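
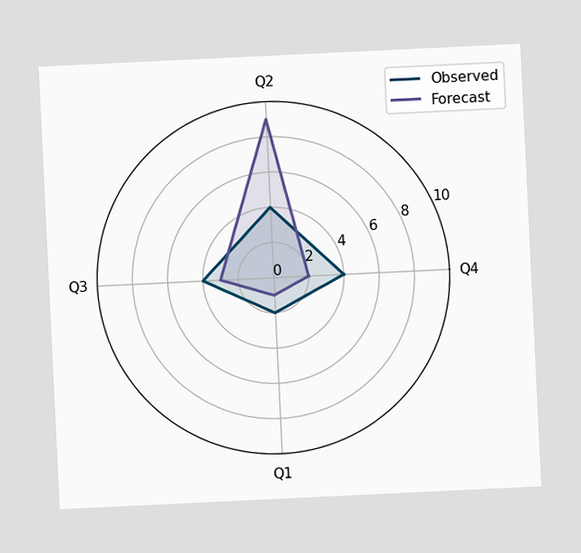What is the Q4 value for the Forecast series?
The chart is tilted about 3° counter-clockwise. On the Q4 axis, Forecast reaches 2.

2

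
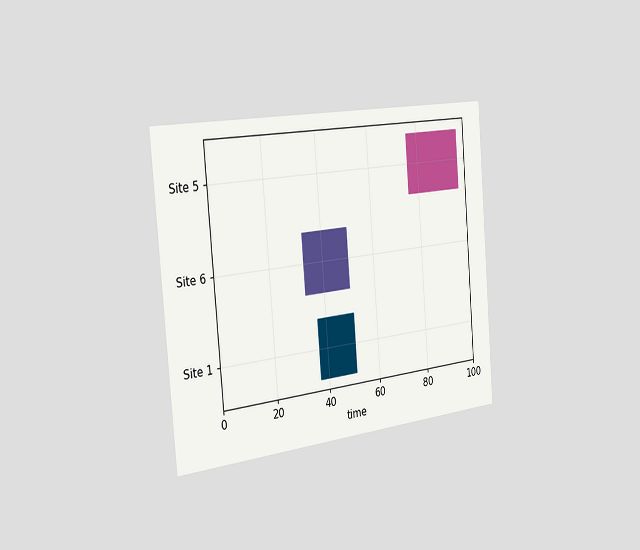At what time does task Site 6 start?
The chart is tilted about 5° counter-clockwise and viewed slightly from the left. The Site 6 bar begins at t=33.

33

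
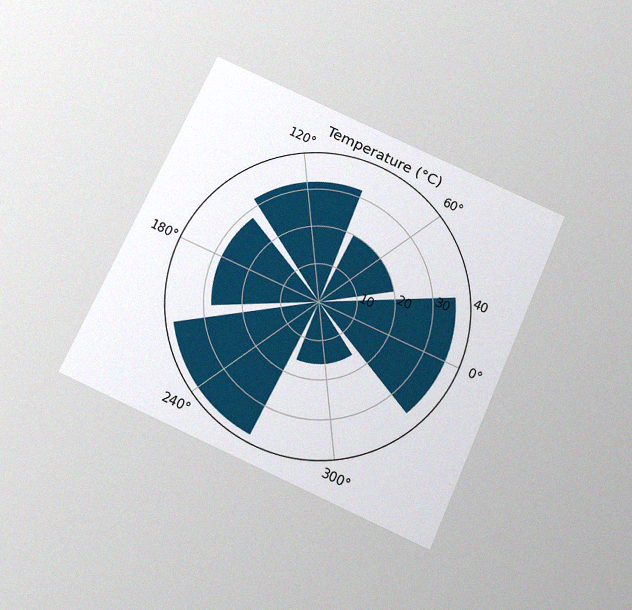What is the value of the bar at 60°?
20°C

The chart is tilted about 24° clockwise and viewed slightly from below, with some photo noise. The bar at 60° reaches 20°C on the radial axis.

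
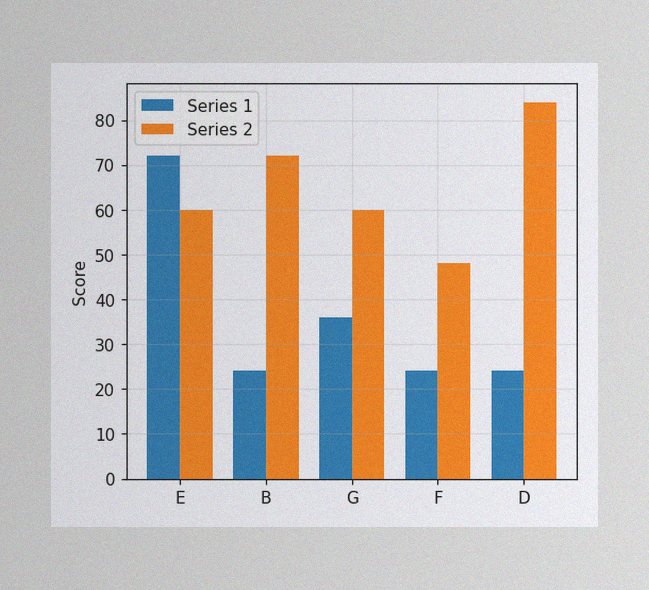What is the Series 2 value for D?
84

The image has some photo noise and uneven lighting. The Series 2 bar at D reaches 84 on the y-axis.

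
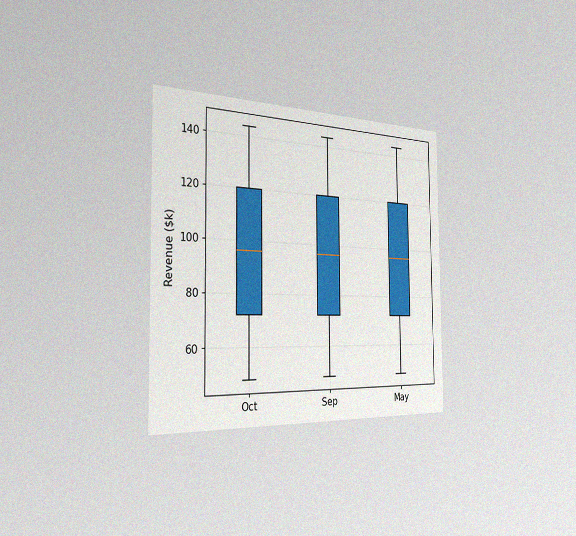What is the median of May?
The chart is viewed slightly from the left, with some photo noise. The median line in the May box sits at $96k.

$96k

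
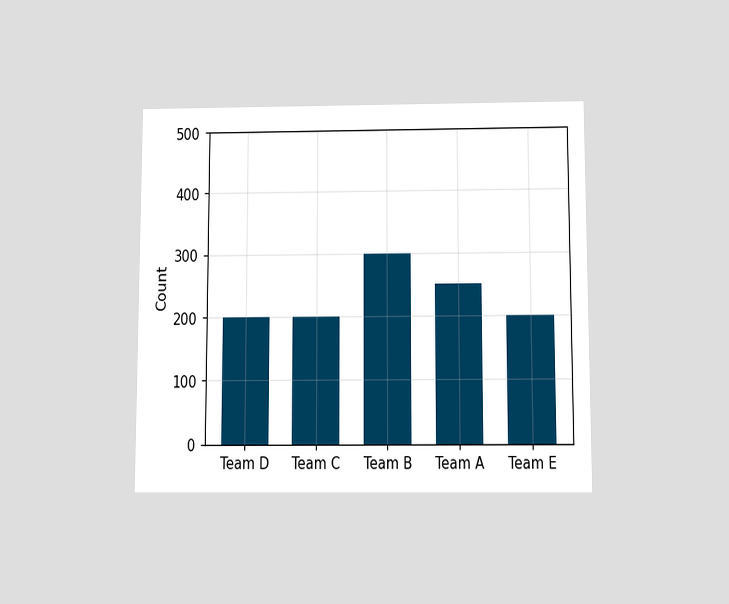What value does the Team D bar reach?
200

The chart is viewed slightly from below. Reading along the chart's y-axis, the Team D bar reaches 200.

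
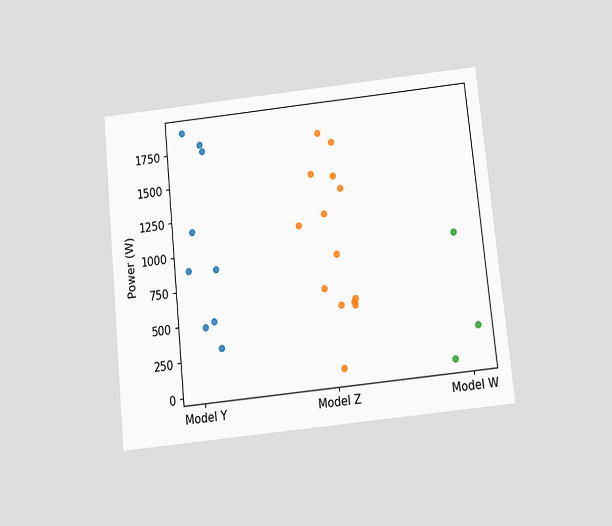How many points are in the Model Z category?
The chart is tilted about 6° counter-clockwise and viewed slightly from below. Counting the markers in the Model Z column gives 14.

14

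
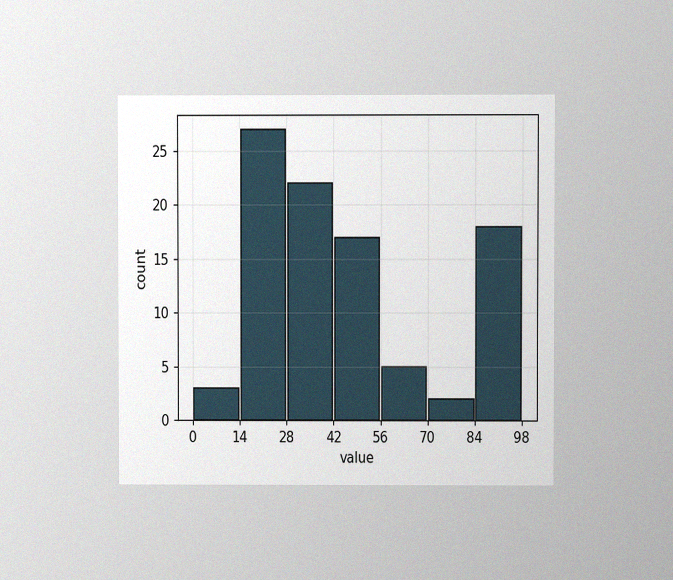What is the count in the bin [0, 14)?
The chart is viewed at a slight angle, with some photo noise. The [0, 14) bin has height 3.

3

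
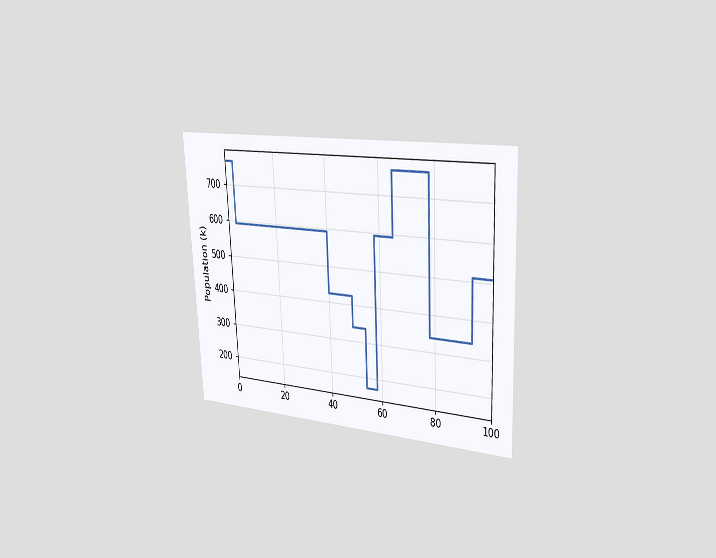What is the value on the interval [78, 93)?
340k

The chart is tilted about 3° counter-clockwise and viewed slightly from the right. On [78, 93) the step sits at 340k.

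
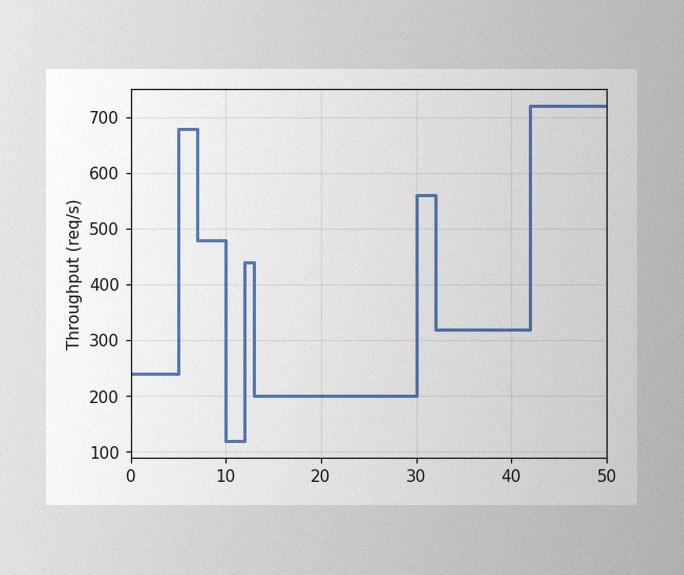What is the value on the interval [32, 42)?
320req/s

The image has some photo noise and uneven lighting. On [32, 42) the step sits at 320req/s.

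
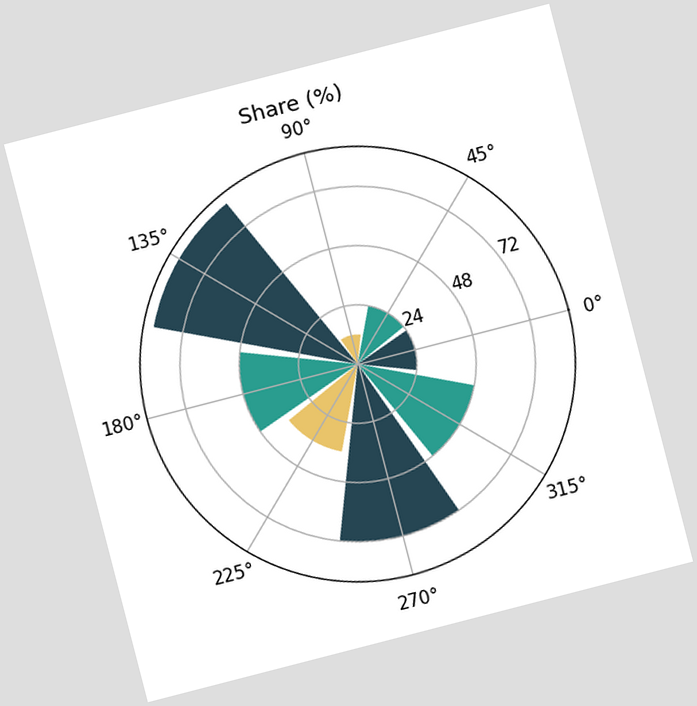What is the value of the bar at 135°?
The chart is tilted about 14° counter-clockwise. The bar at 135° reaches 84% on the radial axis.

84%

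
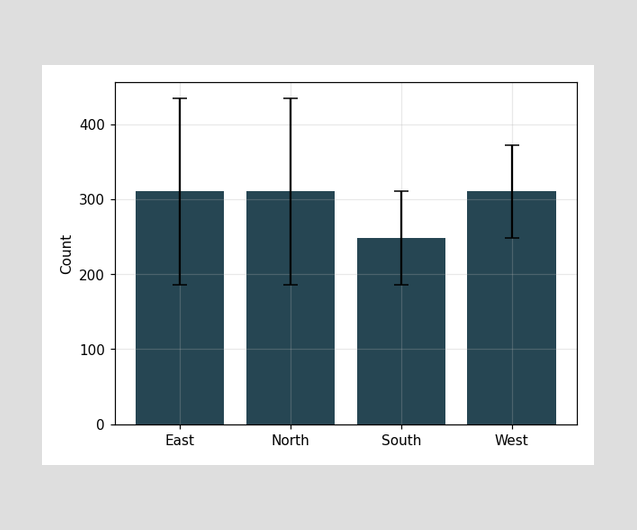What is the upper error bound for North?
The North bar's upper whisker reaches 434.

434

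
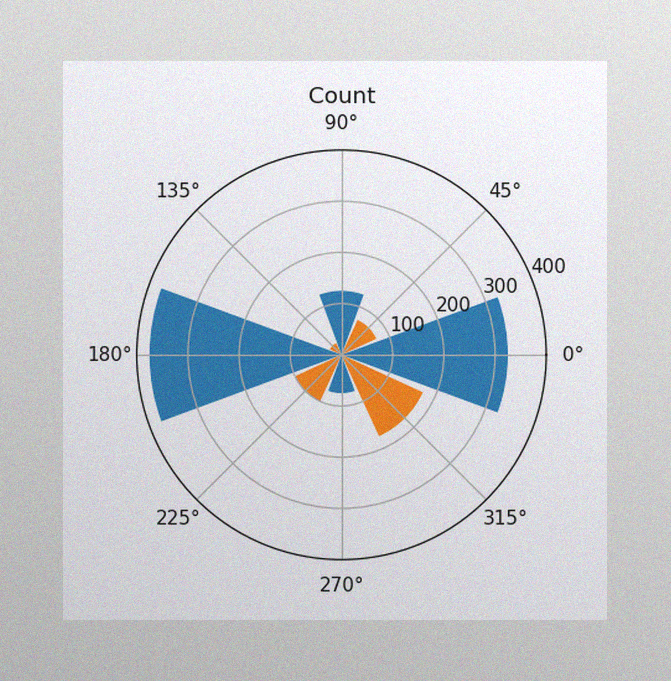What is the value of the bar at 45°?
The image has some photo noise and uneven lighting. The bar at 45° reaches 75 on the radial axis.

75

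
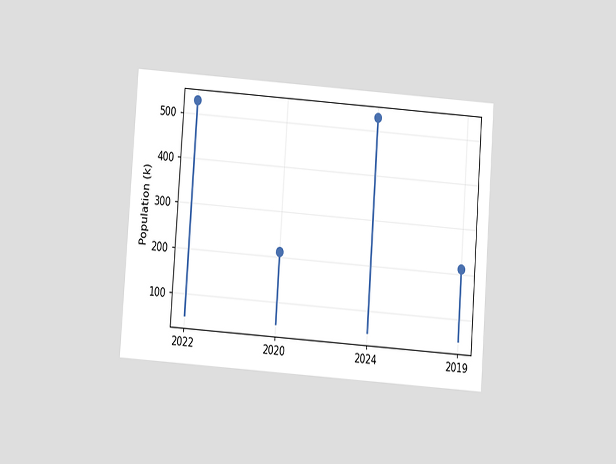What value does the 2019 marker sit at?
212k

The chart is tilted about 4° clockwise and viewed at a slight angle. The 2019 marker sits at 212k.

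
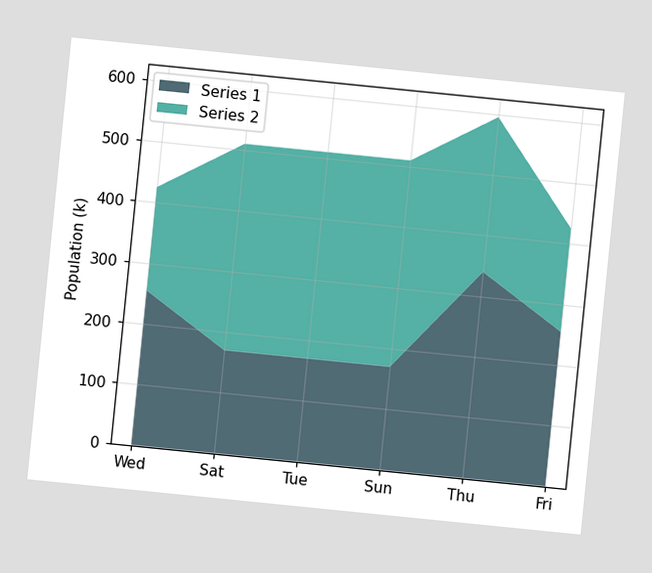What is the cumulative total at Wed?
425k

The chart is tilted about 6° clockwise. The stacked total at Wed reaches 425k.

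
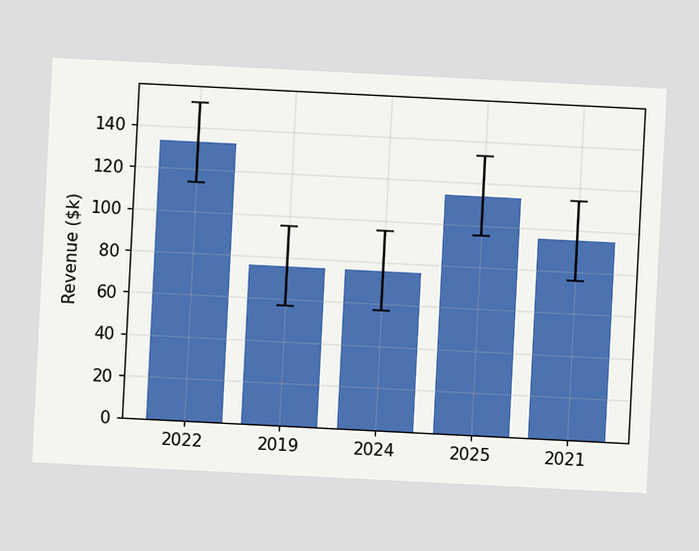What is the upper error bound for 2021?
The chart is tilted about 3° clockwise. The 2021 bar's upper whisker reaches $114k.

$114k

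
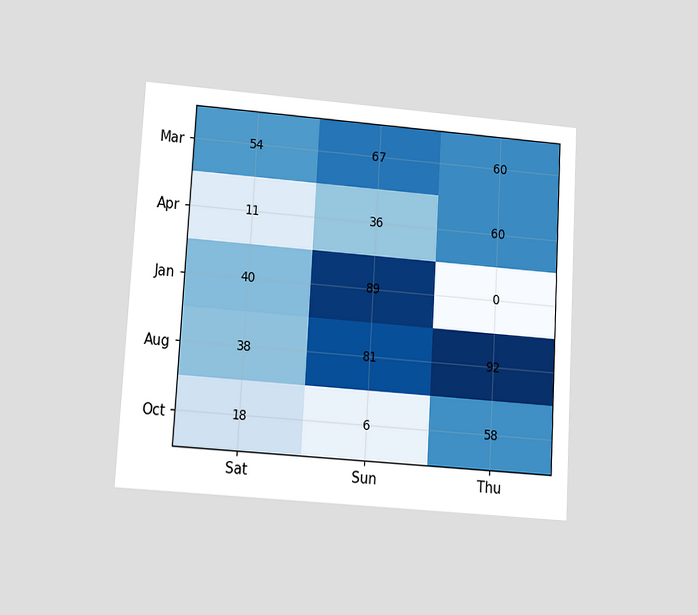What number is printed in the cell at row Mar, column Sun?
67

The chart is tilted about 3° clockwise and viewed slightly from below. The (Mar, Sun) cell reads 67.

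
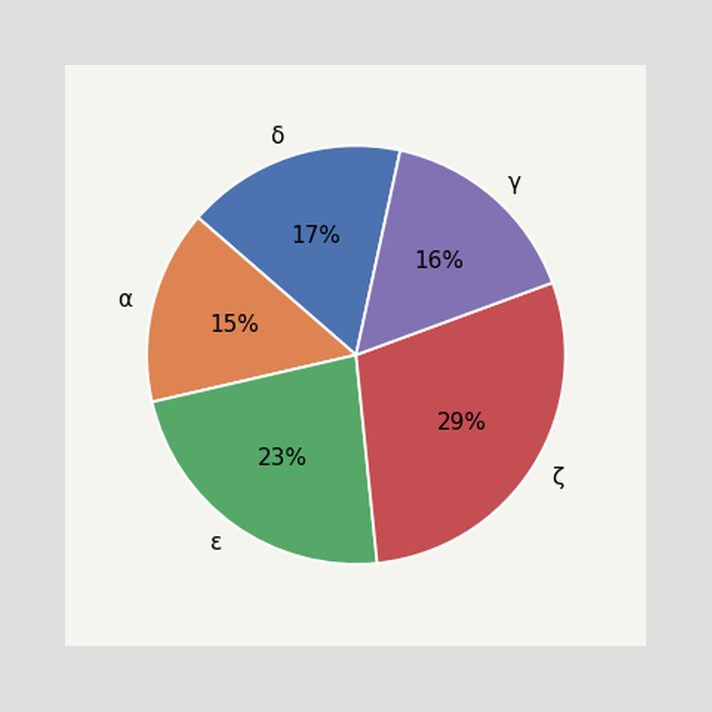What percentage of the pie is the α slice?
15%

The α slice takes up 15% of the pie.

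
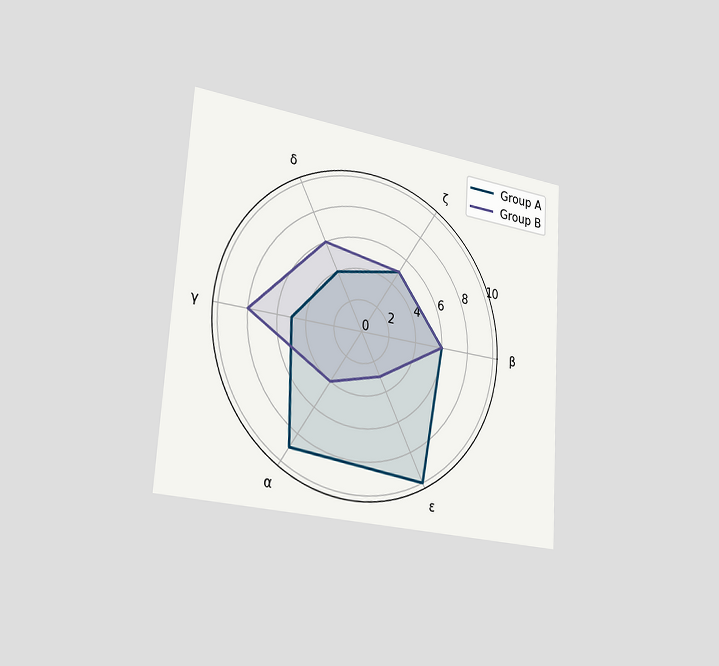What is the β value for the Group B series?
6

The chart is tilted about 4° clockwise and viewed slightly from the left. On the β axis, Group B reaches 6.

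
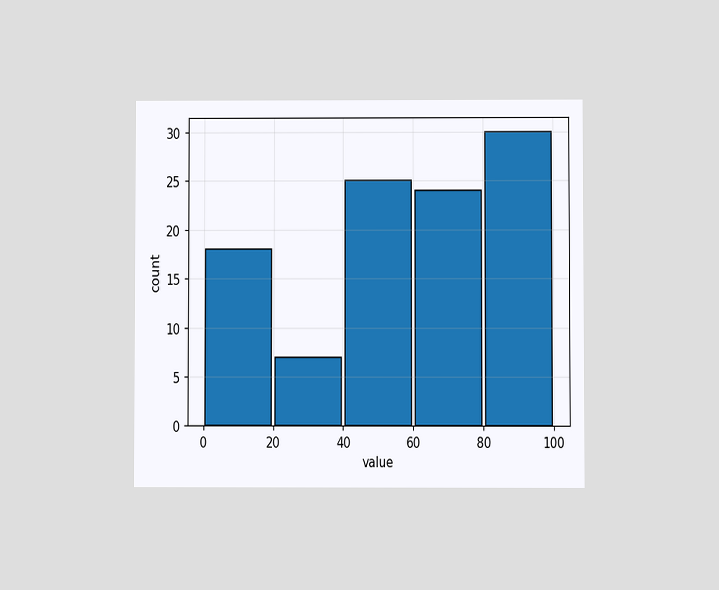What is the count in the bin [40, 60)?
25

The chart is viewed at a slight angle. The [40, 60) bin has height 25.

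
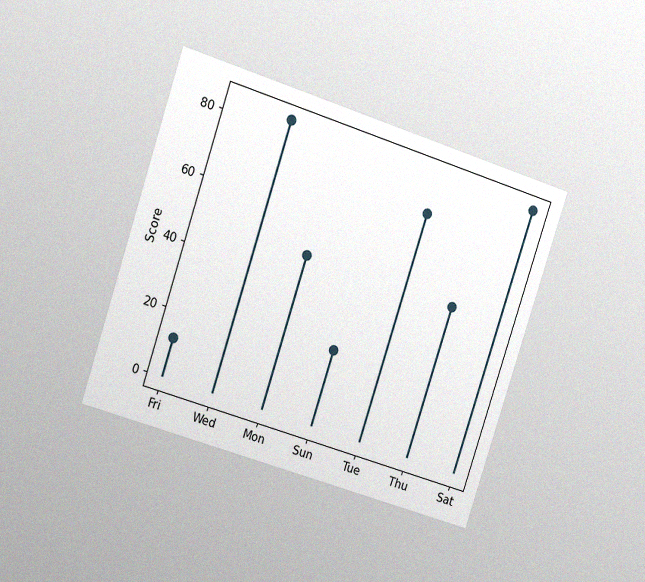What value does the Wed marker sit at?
The chart is tilted about 18° clockwise and viewed slightly from the left, with some photo noise. The Wed marker sits at 84.

84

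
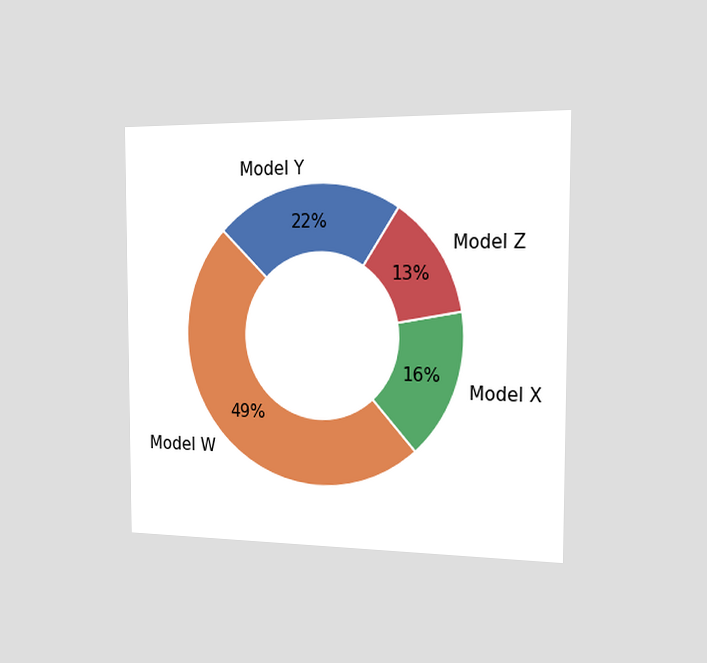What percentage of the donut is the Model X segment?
The chart is viewed slightly from the right. The Model X segment takes up 16% of the ring.

16%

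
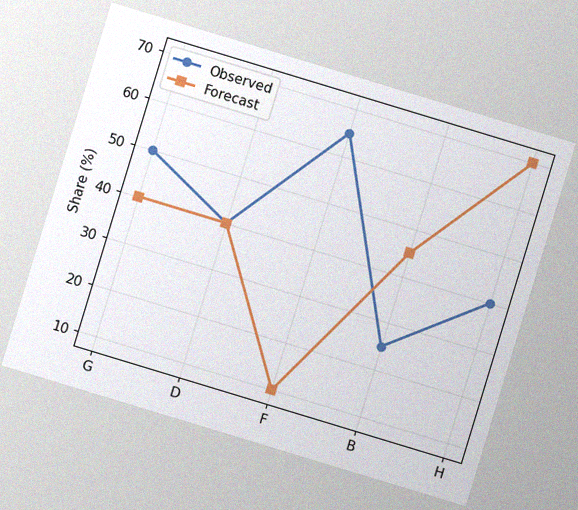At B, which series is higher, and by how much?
The chart is tilted about 17° clockwise, with some photo noise. At B, Forecast sits above the other line by 20%.

Forecast, by 20%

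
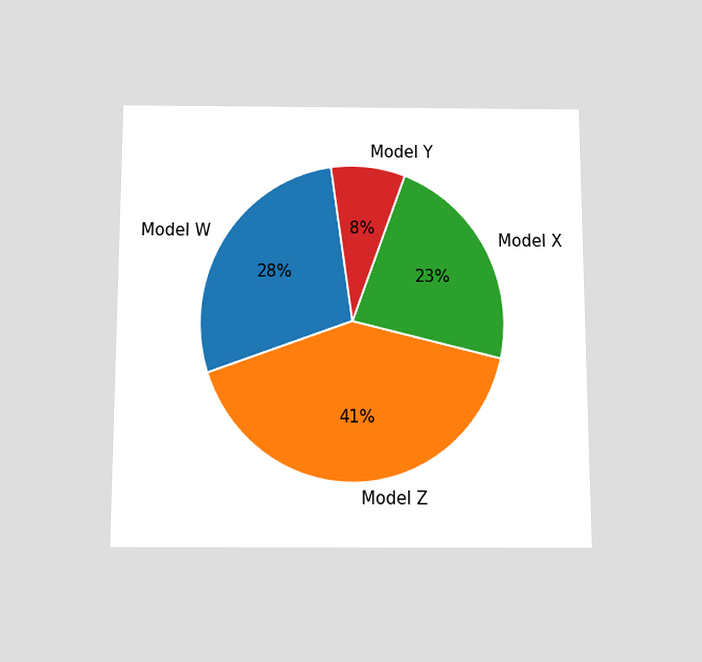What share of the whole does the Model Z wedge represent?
The chart is viewed slightly from below. The Model Z slice takes up 41% of the pie.

41%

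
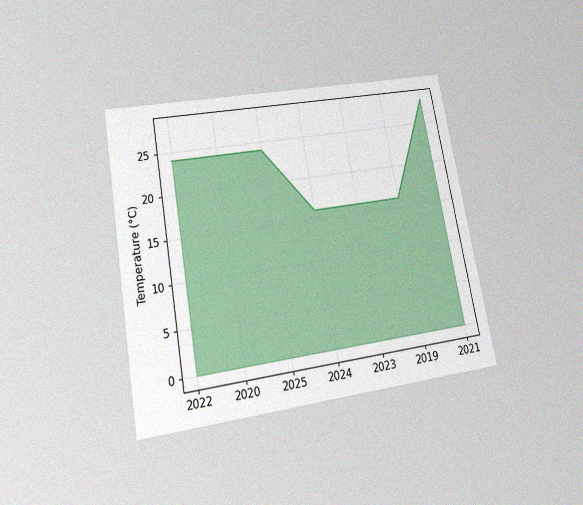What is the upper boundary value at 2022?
The chart is tilted about 10° counter-clockwise and viewed slightly from below, with some photo noise. At 2022 the upper boundary is at 24°C.

24°C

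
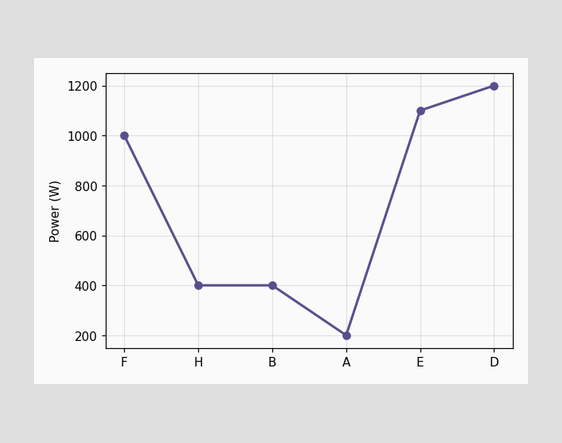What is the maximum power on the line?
The highest point is at D, and reading across to the y-axis gives 1200W.

1200W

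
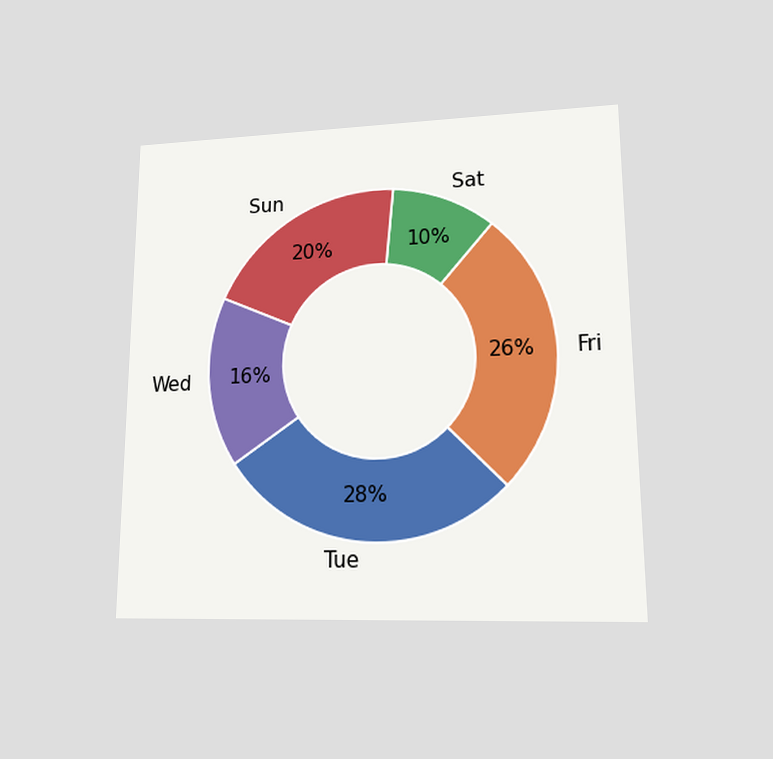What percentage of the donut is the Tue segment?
28%

The chart is viewed at a slight angle. The Tue segment takes up 28% of the ring.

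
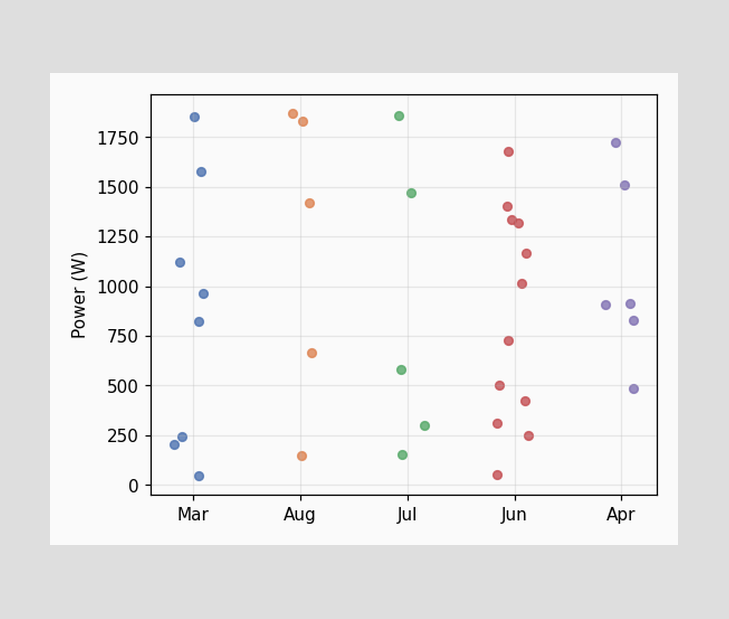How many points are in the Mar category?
Counting the markers in the Mar column gives 8.

8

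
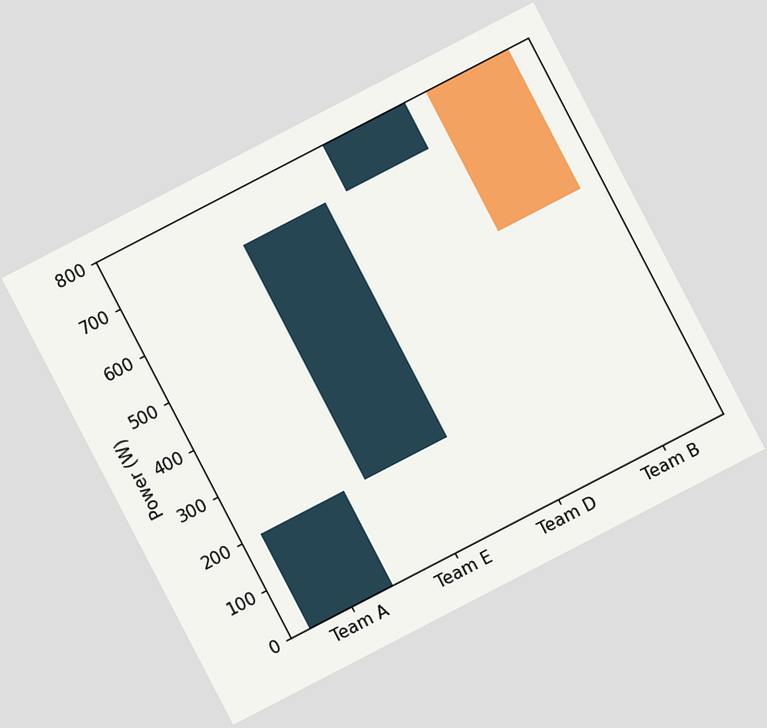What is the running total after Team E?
The chart is tilted about 27° counter-clockwise. After Team E the running total reaches 700W.

700W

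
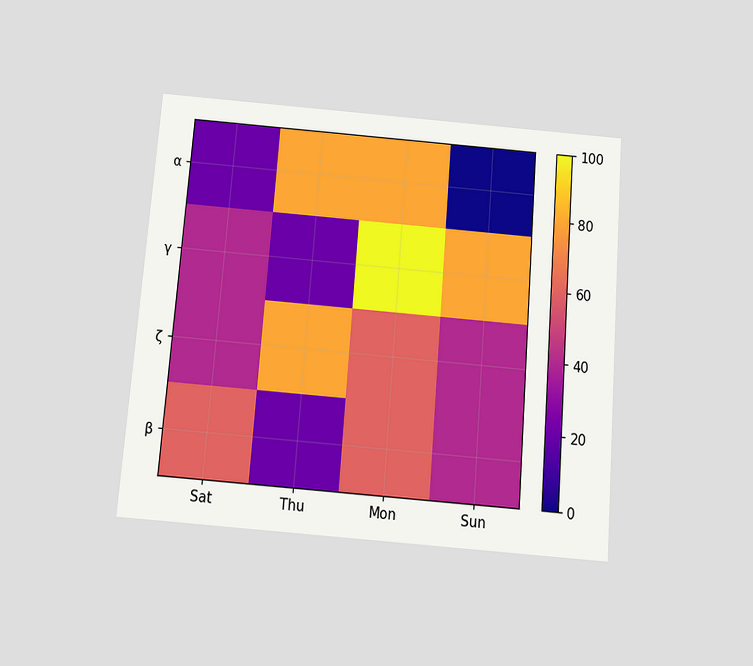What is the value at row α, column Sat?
20

The chart is tilted about 4° clockwise and viewed slightly from below. Matching cell (α, Sat) against the colorbar gives 20.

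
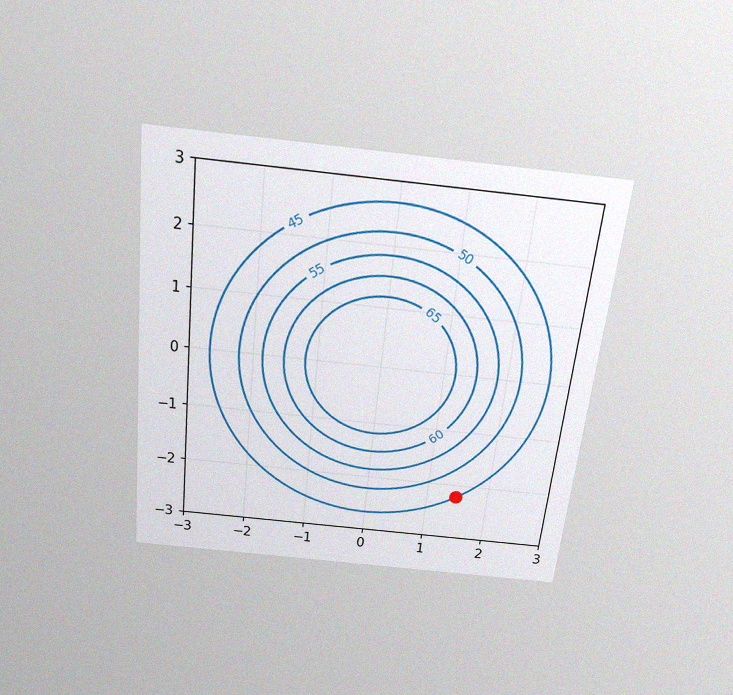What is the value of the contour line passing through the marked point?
45

The chart is tilted about 6° clockwise and viewed slightly from above, with some photo noise. The marked point sits on the contour labelled 45.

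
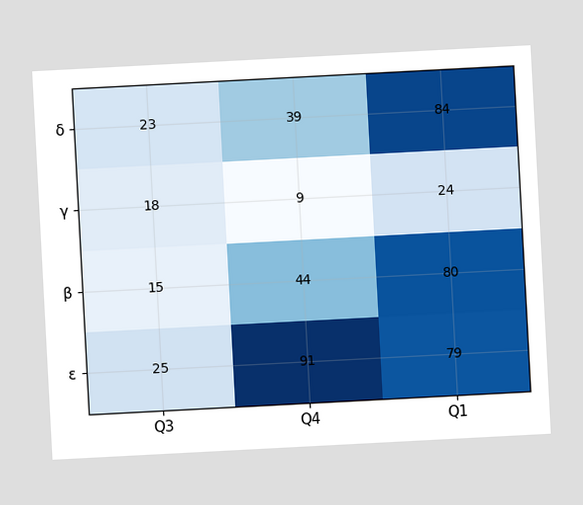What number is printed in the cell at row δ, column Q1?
84

The chart is tilted about 3° counter-clockwise. The (δ, Q1) cell reads 84.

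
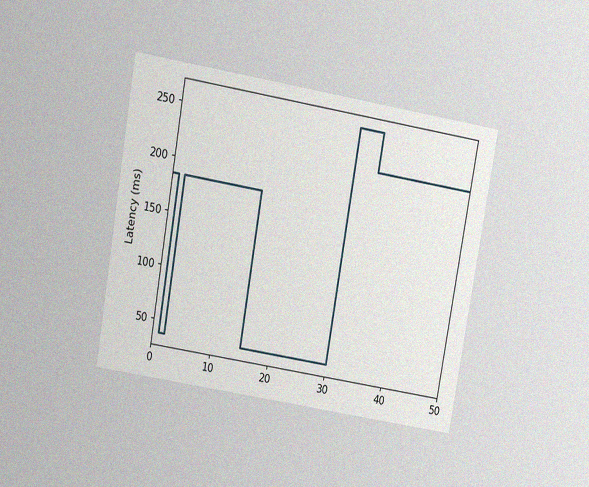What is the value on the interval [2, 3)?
185ms

The chart is tilted about 10° clockwise and viewed slightly from above, with some photo noise. On [2, 3) the step sits at 185ms.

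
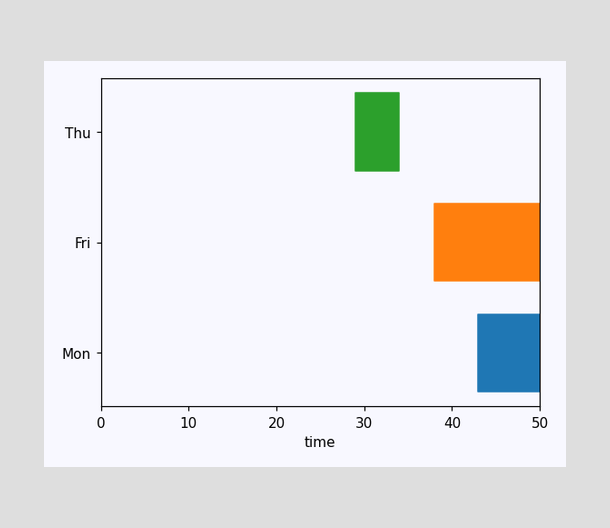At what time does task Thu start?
The Thu bar begins at t=29.

29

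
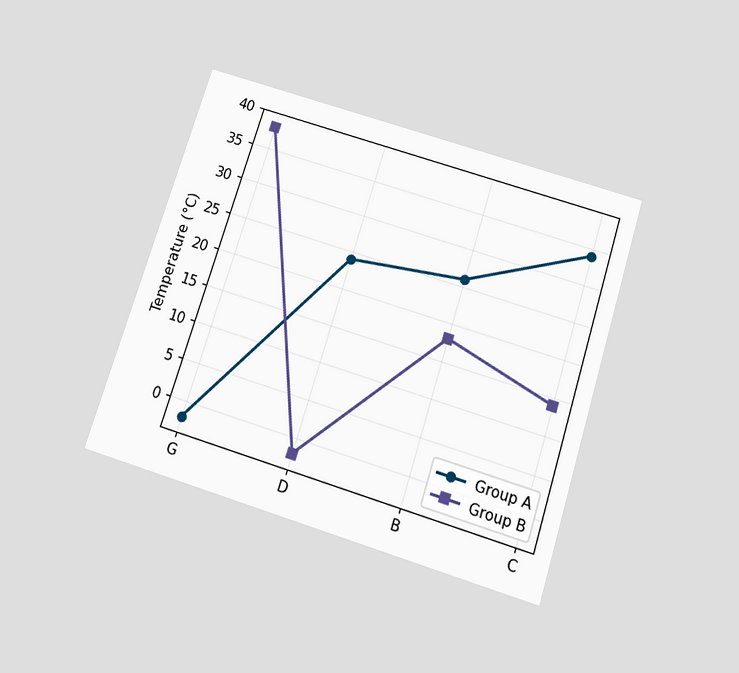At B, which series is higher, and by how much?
Group A, by 8°C

The chart is tilted about 18° clockwise and viewed slightly from below. At B, Group A sits above the other line by 8°C.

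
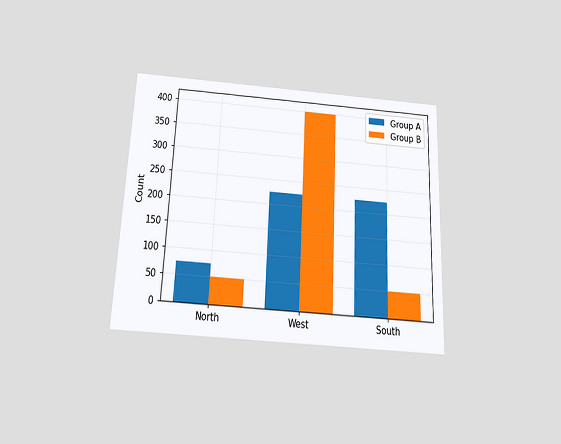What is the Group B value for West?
The chart is tilted about 3° clockwise and viewed slightly from below. The Group B bar at West reaches 400 on the y-axis.

400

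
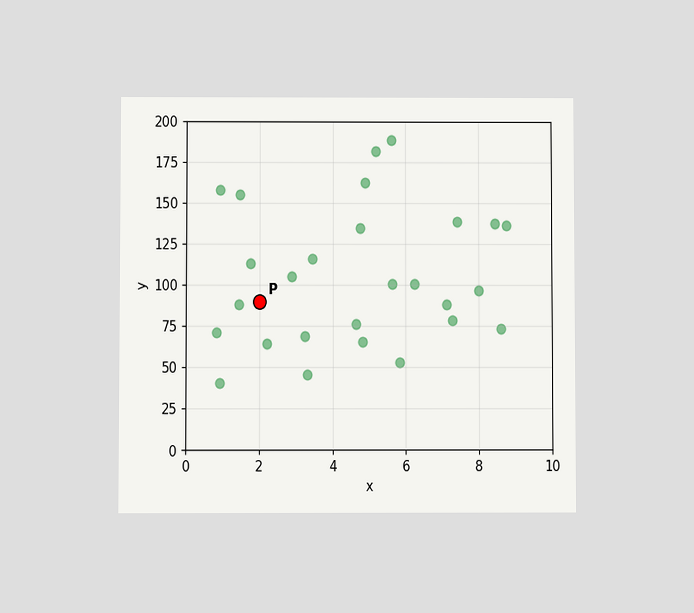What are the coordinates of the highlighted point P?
The chart is viewed at a slight angle. Following the gridlines from P to each axis, P sits at (2, 90).

(2, 90)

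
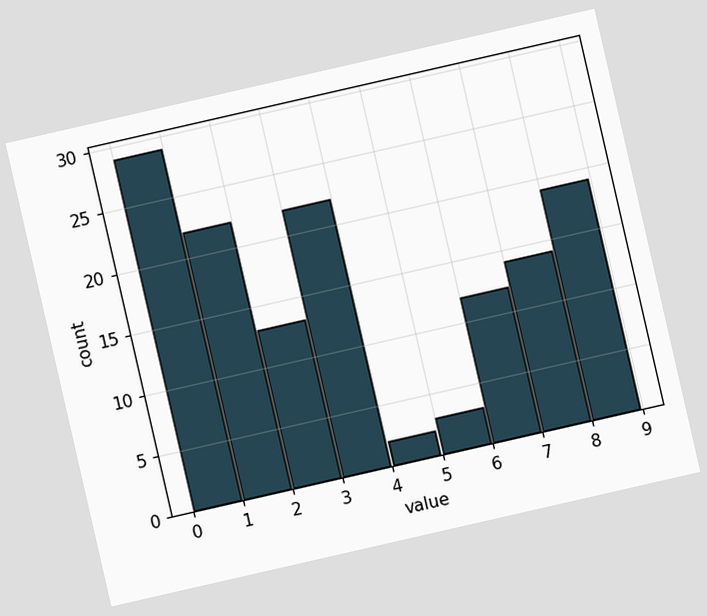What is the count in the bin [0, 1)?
The chart is tilted about 13° counter-clockwise. The [0, 1) bin has height 29.

29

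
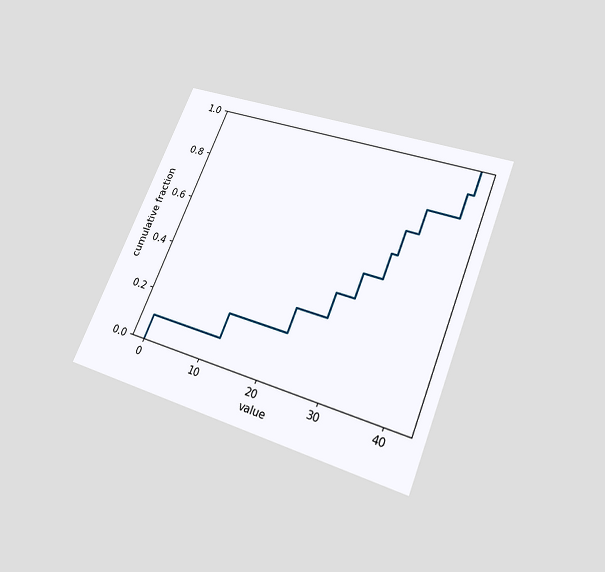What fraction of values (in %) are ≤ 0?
The chart is tilted about 22° clockwise and viewed slightly from below. At x=0 the ECDF step is at 10%.

10%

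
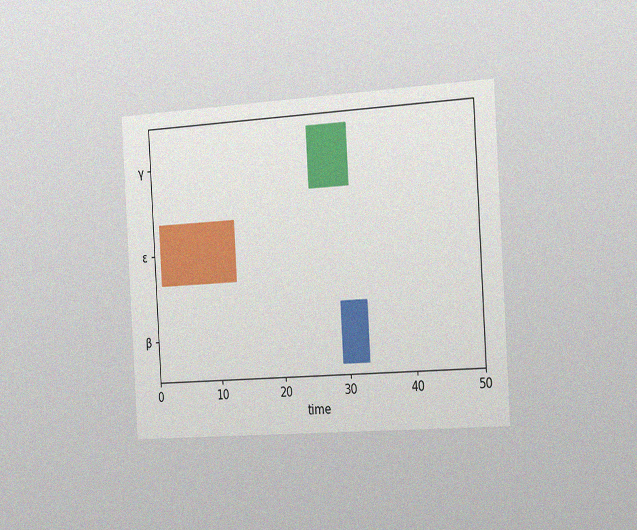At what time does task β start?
The chart is tilted about 3° counter-clockwise and viewed slightly from the right, with some photo noise. The β bar begins at t=29.

29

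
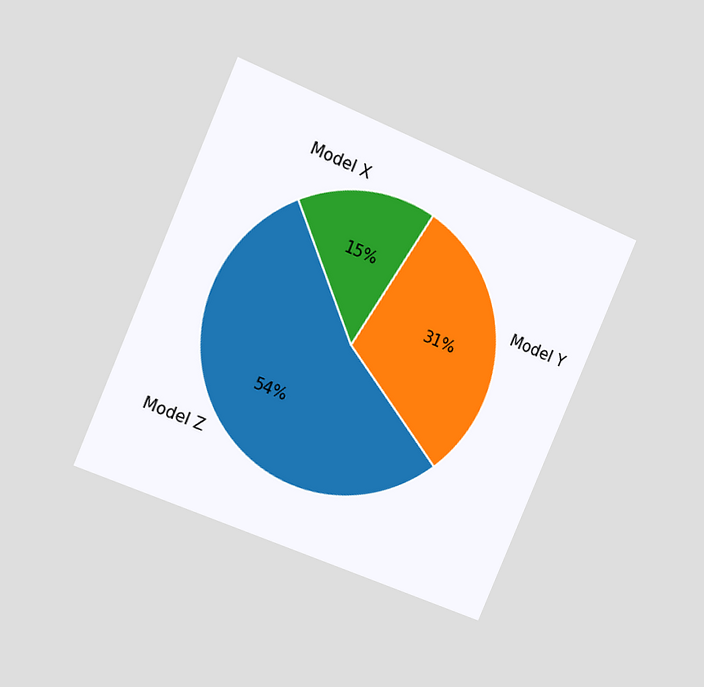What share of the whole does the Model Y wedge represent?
The chart is tilted about 23° clockwise and viewed slightly from the left. The Model Y slice takes up 31% of the pie.

31%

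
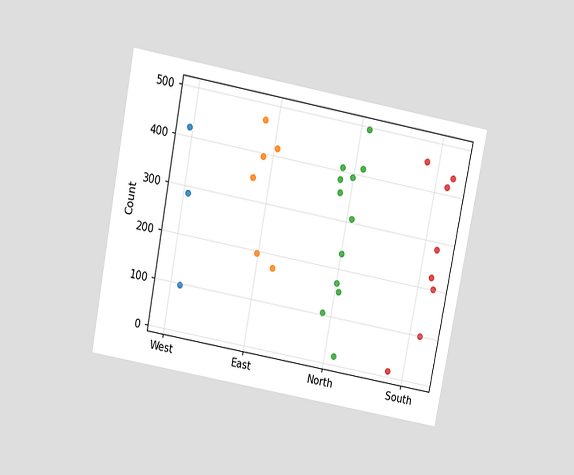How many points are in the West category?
3

The chart is tilted about 11° clockwise and viewed slightly from above. Counting the markers in the West column gives 3.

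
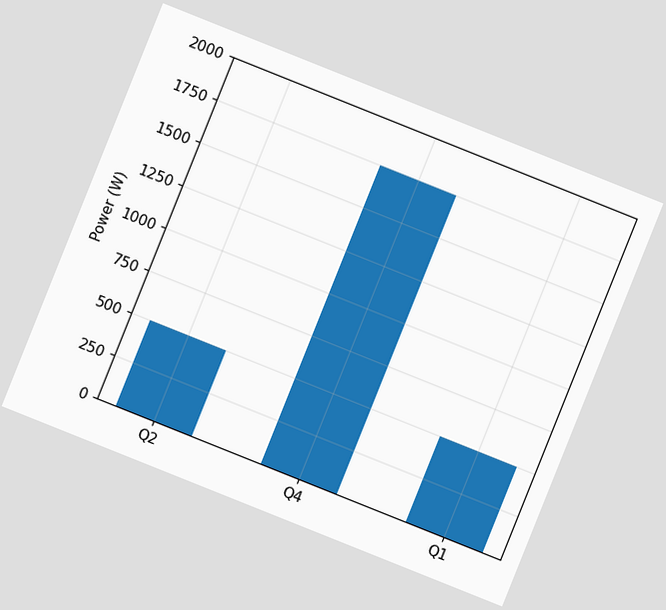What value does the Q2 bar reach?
The chart is tilted about 22° clockwise. Reading along the chart's y-axis, the Q2 bar reaches 500W.

500W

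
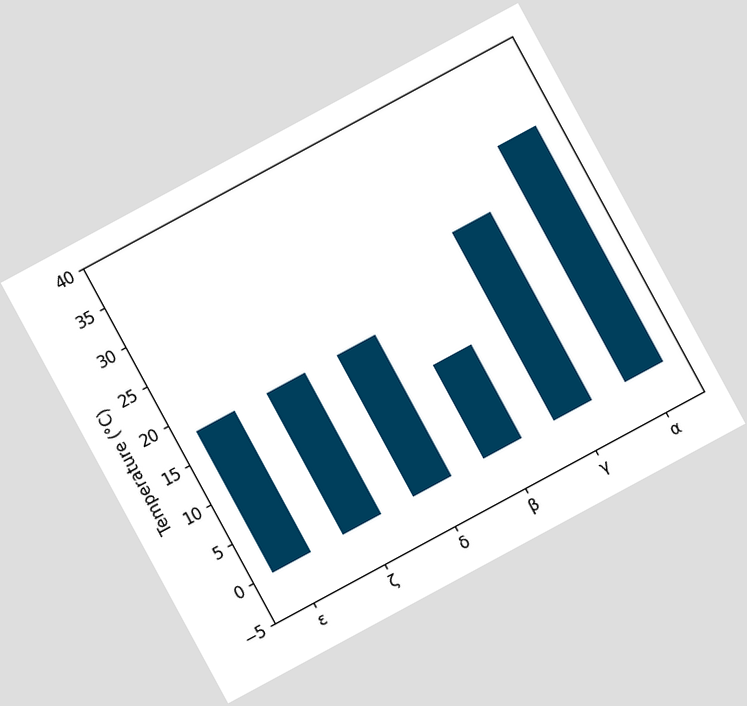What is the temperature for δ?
The chart is tilted about 28° counter-clockwise. Reading along the chart's y-axis, the δ bar reaches 18°C.

18°C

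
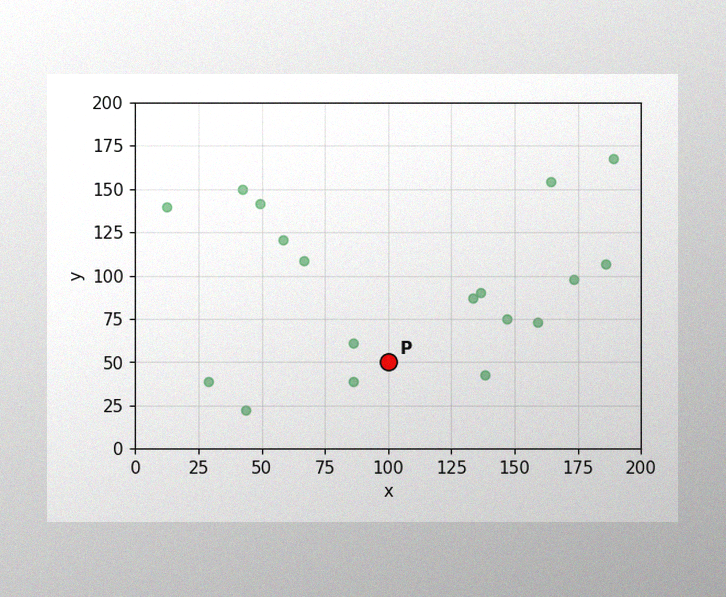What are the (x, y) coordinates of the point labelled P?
(100, 50)

The image has some photo noise and uneven lighting. Following the gridlines from P to each axis, P sits at (100, 50).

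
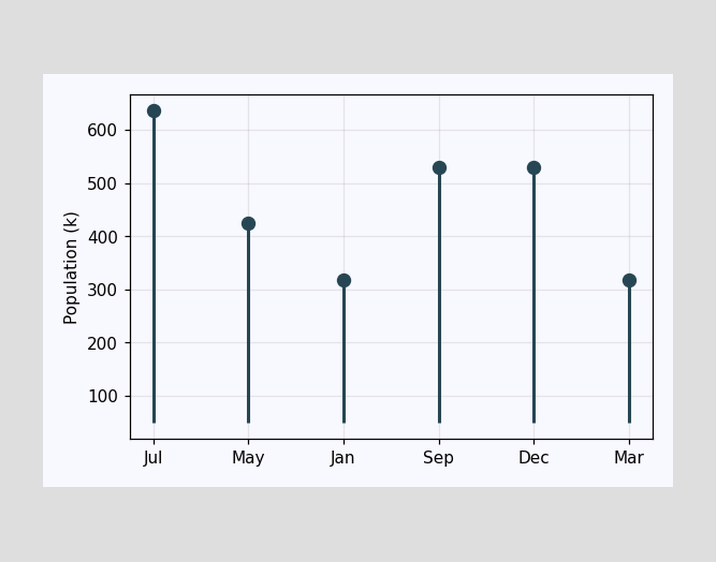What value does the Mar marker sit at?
The Mar marker sits at 318k.

318k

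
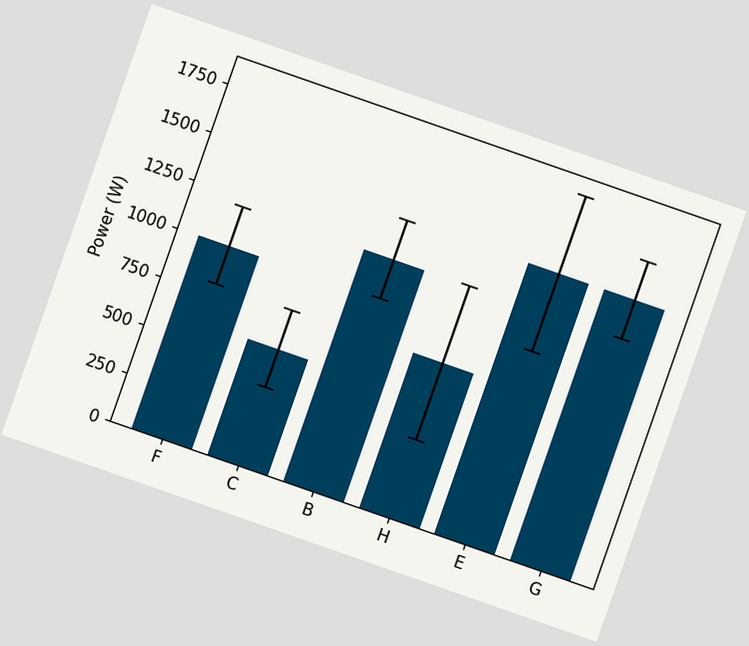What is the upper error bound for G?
1600W

The chart is tilted about 19° clockwise. The G bar's upper whisker reaches 1600W.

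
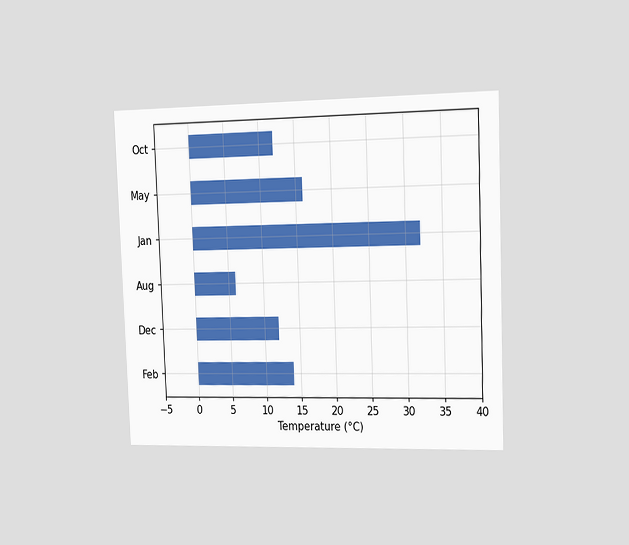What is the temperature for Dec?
12°C

The chart is tilted about 2° counter-clockwise and viewed slightly from the right. Reading along the chart's x-axis, the Dec bar reaches 12°C.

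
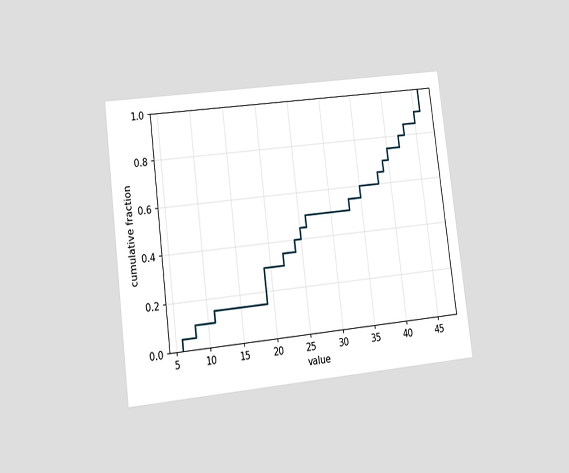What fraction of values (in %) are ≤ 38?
The chart is tilted about 7° counter-clockwise and viewed at a slight angle. At x=38 the ECDF step is at 65%.

65%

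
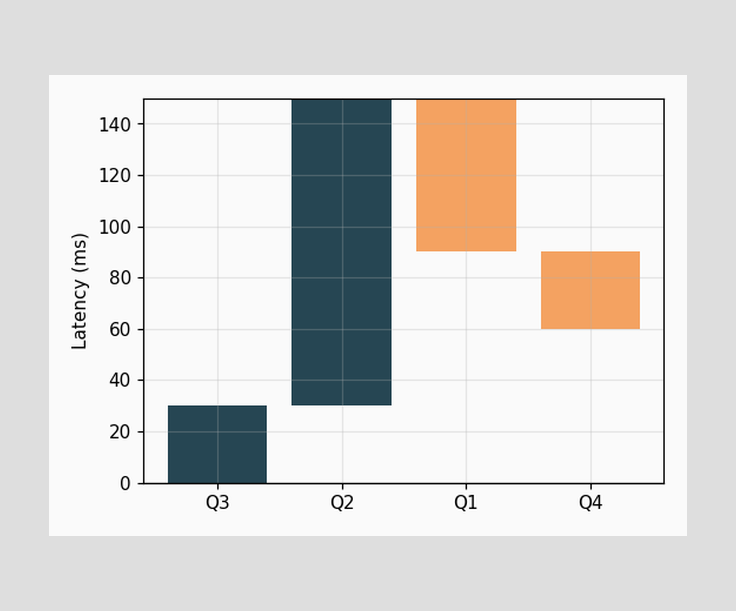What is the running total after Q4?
After Q4 the running total reaches 60ms.

60ms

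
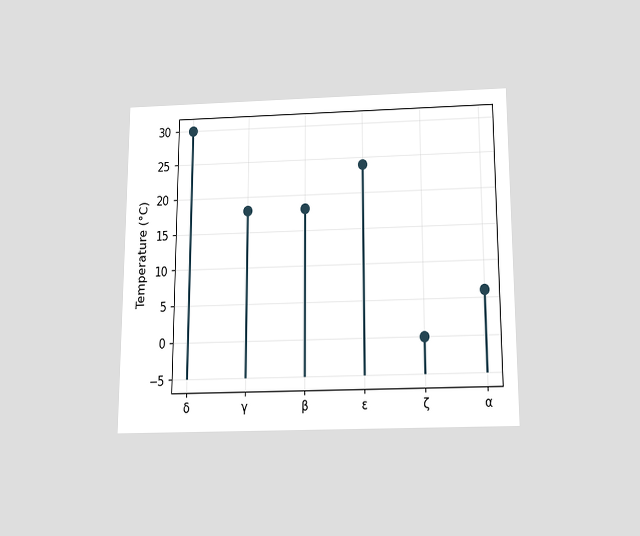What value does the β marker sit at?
18°C

The chart is viewed slightly from below. The β marker sits at 18°C.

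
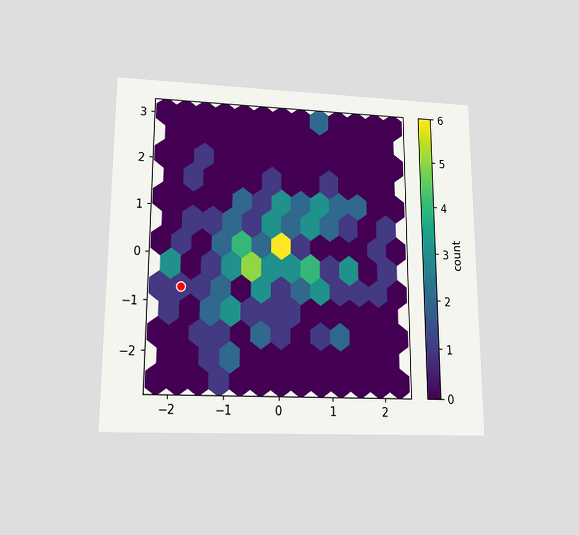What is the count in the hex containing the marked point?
1

The chart is viewed slightly from below. The marked hex reads 1 on the colorbar.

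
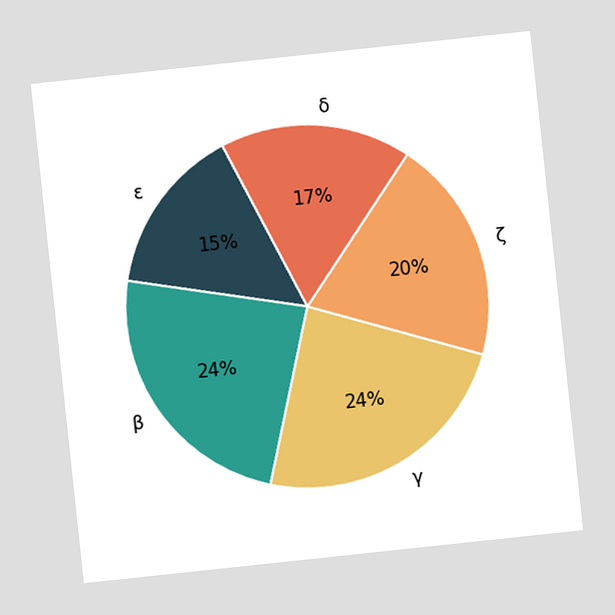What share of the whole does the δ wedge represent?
17%

The chart is tilted about 6° counter-clockwise. The δ slice takes up 17% of the pie.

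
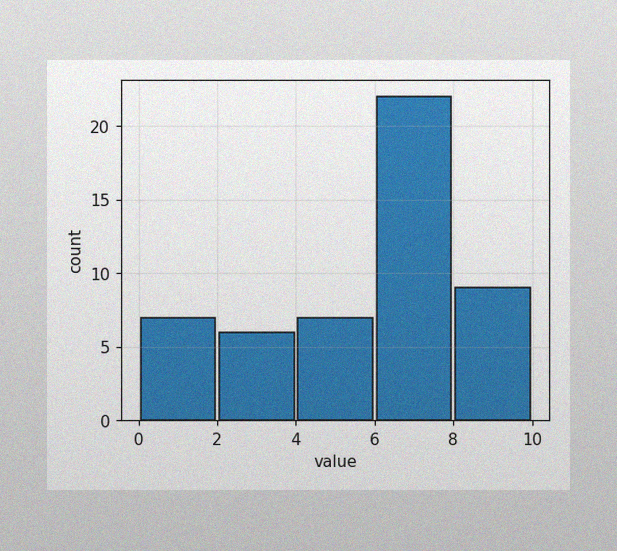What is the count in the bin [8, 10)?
The image has some photo noise and uneven lighting. The [8, 10) bin has height 9.

9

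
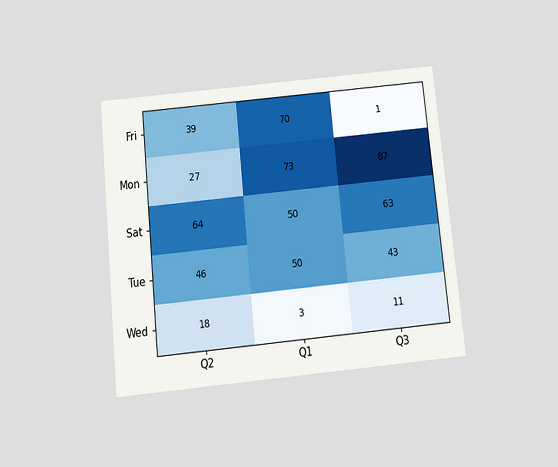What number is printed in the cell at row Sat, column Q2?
The chart is tilted about 6° counter-clockwise and viewed slightly from below. The (Sat, Q2) cell reads 64.

64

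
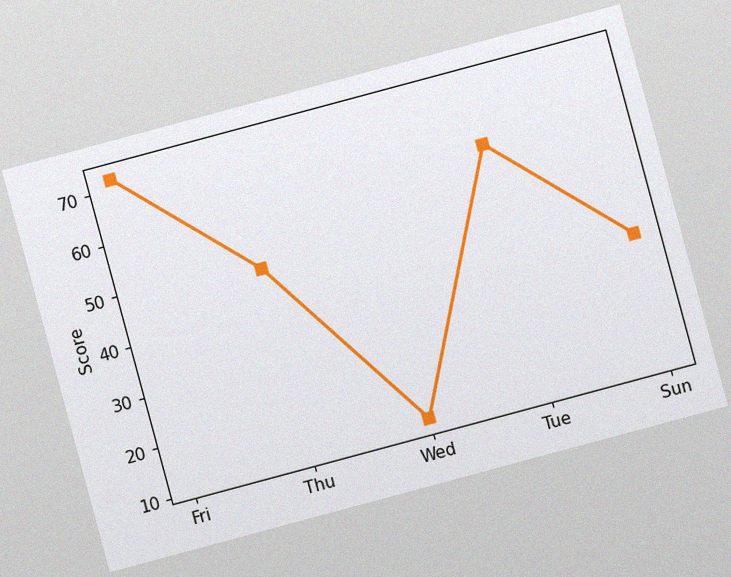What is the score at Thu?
48

The chart is tilted about 15° counter-clockwise, with some photo noise. At Thu, the line is at 48.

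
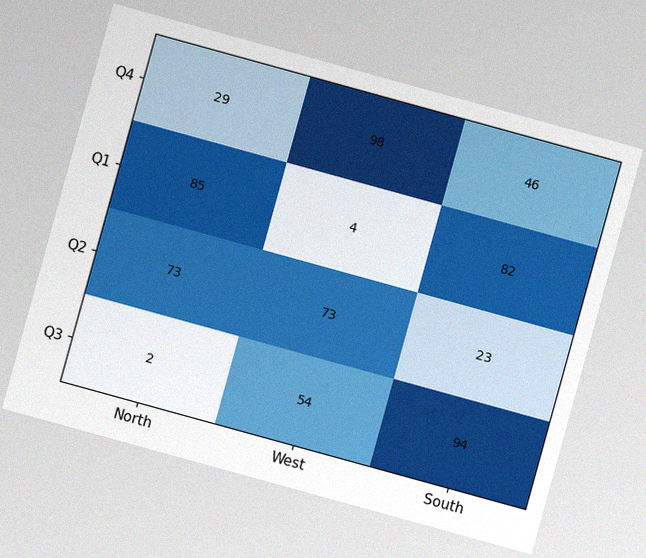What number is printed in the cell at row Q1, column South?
The chart is tilted about 15° clockwise, with some photo noise. The (Q1, South) cell reads 82.

82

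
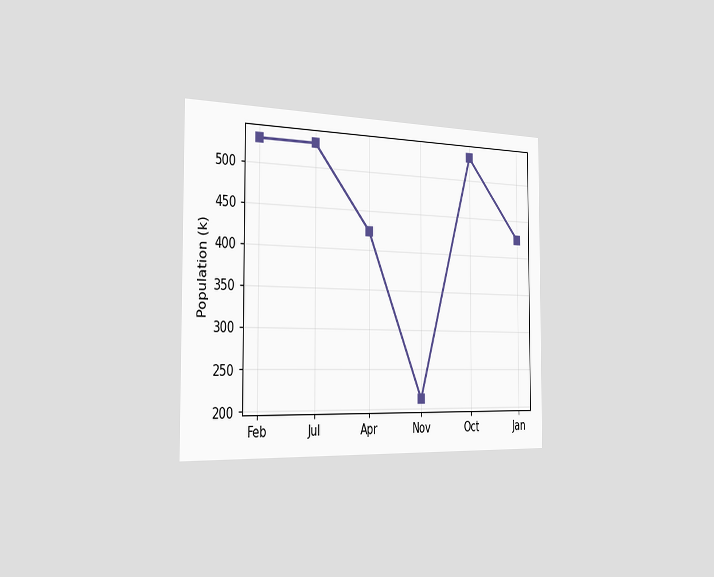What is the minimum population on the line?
212k

The chart is viewed slightly from the left. The lowest point is at Nov, and reading across to the y-axis gives 212k.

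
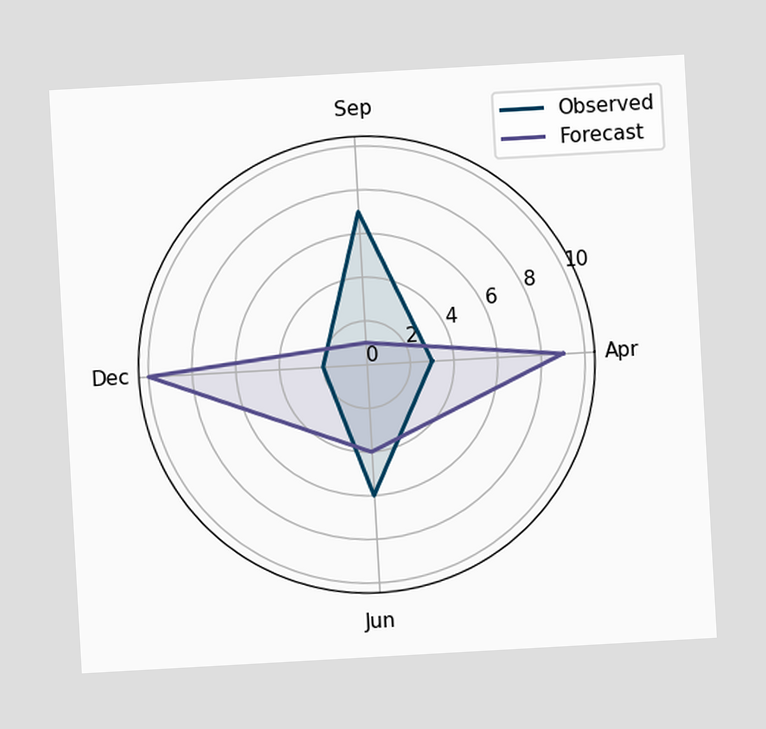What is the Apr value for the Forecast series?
The chart is tilted about 3° counter-clockwise. On the Apr axis, Forecast reaches 9.

9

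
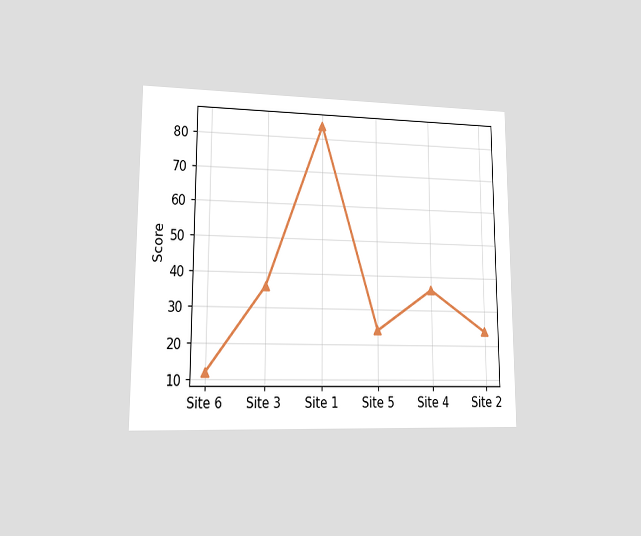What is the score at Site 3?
36

The chart is viewed at a slight angle. At Site 3, the line is at 36.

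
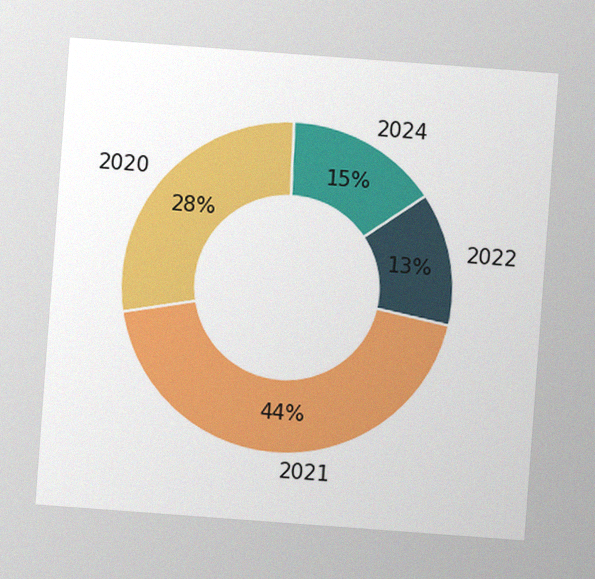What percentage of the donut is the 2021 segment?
44%

The chart is tilted about 4° clockwise, with some photo noise. The 2021 segment takes up 44% of the ring.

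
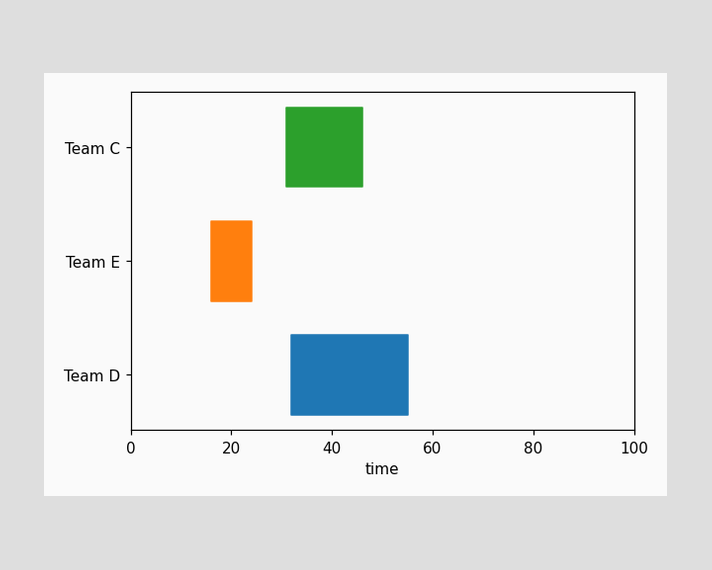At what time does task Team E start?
The Team E bar begins at t=16.

16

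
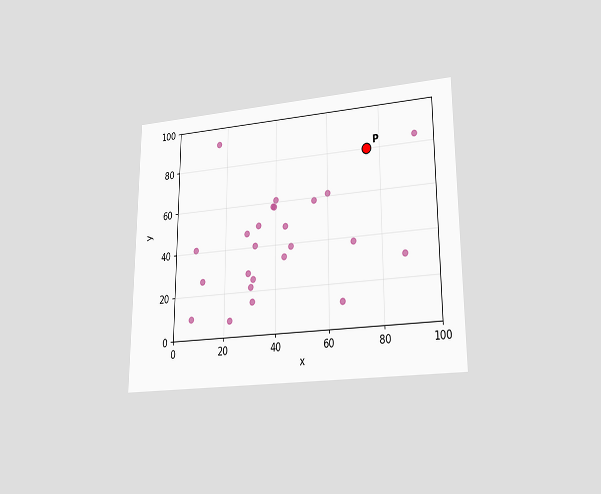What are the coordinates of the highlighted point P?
(75, 80)

The chart is viewed at a slight angle. Following the gridlines from P to each axis, P sits at (75, 80).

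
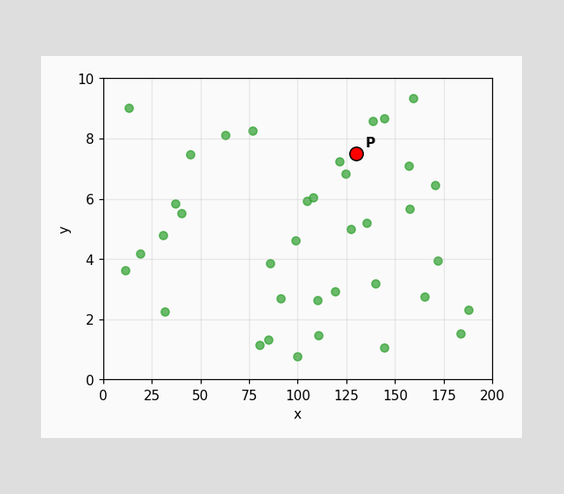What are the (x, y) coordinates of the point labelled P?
Following the gridlines from P to each axis, P sits at (130, 7.5).

(130, 7.5)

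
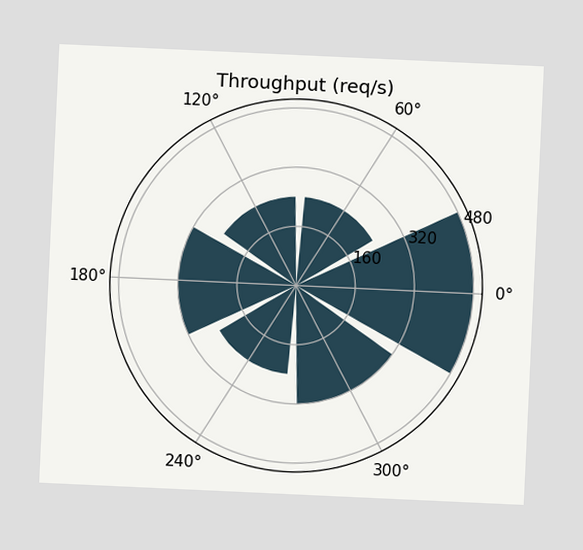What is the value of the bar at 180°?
The chart is tilted about 3° clockwise. The bar at 180° reaches 320req/s on the radial axis.

320req/s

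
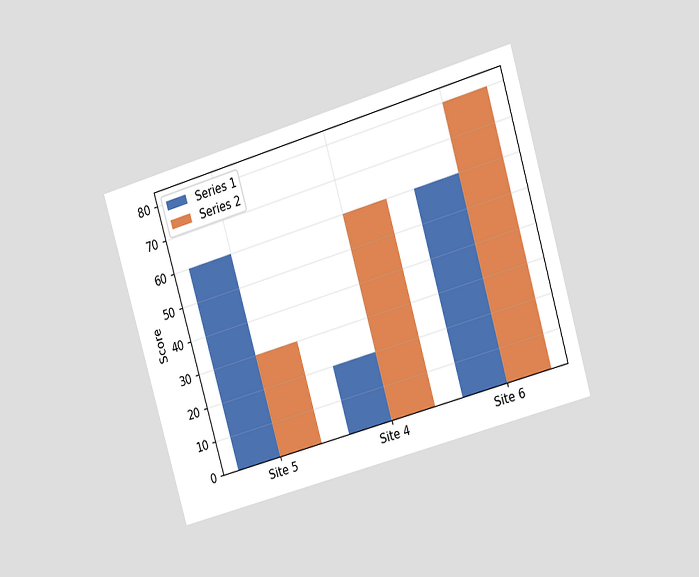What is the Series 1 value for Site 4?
The chart is tilted about 16° counter-clockwise and viewed at a slight angle. The Series 1 bar at Site 4 reaches 20 on the y-axis.

20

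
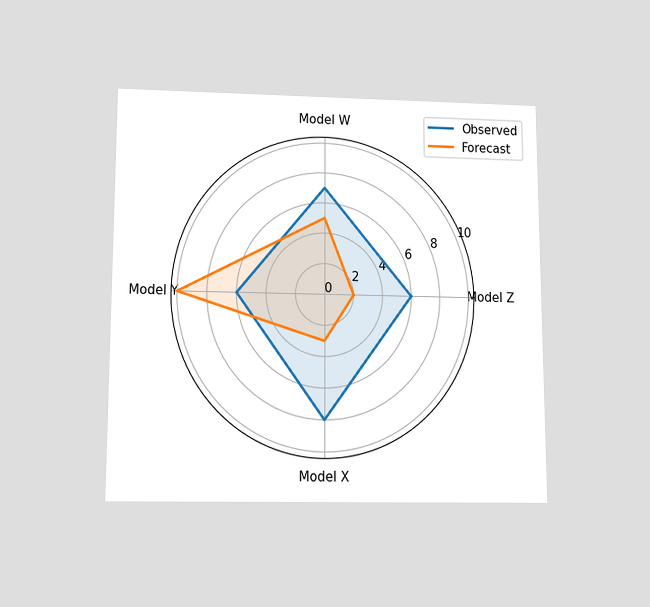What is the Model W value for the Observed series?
7

The chart is viewed slightly from below. On the Model W axis, Observed reaches 7.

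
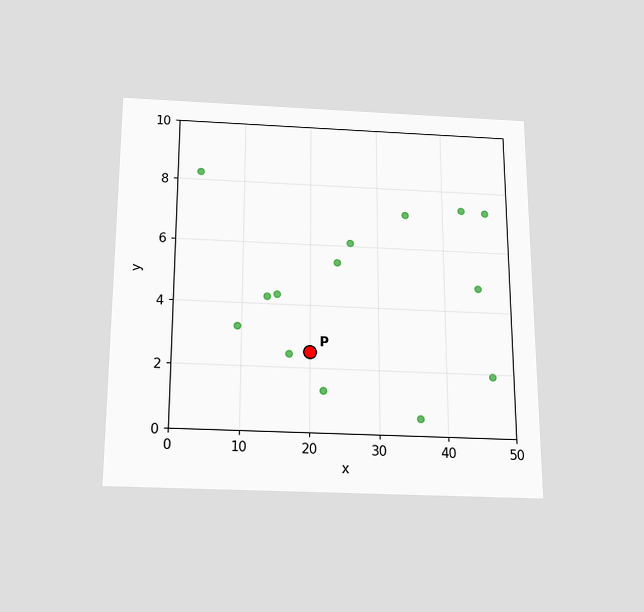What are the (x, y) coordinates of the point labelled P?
The chart is viewed slightly from below. Following the gridlines from P to each axis, P sits at (20, 2.5).

(20, 2.5)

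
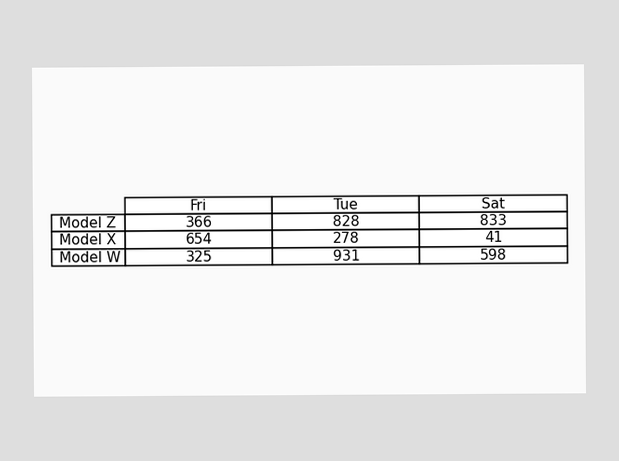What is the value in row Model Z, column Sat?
The (Model Z, Sat) cell reads 833.

833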